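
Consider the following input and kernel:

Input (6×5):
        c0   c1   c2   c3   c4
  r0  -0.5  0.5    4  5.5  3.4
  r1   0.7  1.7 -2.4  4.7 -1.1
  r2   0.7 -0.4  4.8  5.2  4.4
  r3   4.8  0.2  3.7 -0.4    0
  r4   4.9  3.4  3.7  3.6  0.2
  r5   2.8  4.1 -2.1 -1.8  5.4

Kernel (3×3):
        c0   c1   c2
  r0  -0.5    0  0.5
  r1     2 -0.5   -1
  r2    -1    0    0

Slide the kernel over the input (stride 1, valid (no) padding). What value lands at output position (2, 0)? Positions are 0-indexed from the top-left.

The receptive field on the input at this output position is [0.7 -0.4 4.8 / 4.8 0.2 3.7 / 4.9 3.4 3.7]. Elementwise product with the kernel and sum: 0.7·-0.5 + 4.8·0.5 + 4.8·2 + 0.2·-0.5 + 3.7·-1 + 4.9·-1.

2.95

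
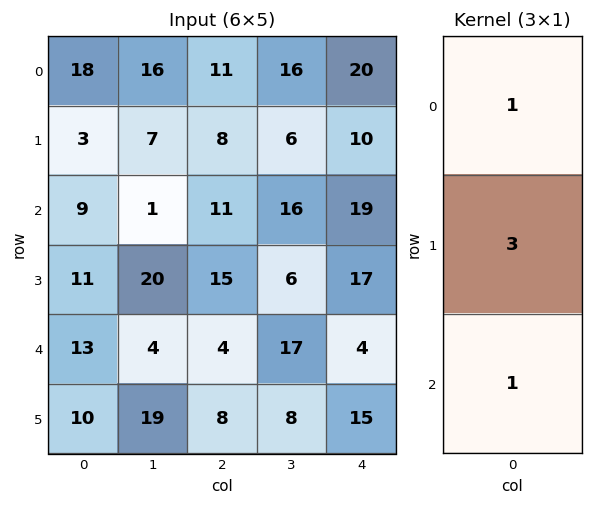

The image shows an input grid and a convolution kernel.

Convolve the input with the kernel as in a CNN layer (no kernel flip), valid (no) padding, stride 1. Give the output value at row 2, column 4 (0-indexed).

74

The receptive field on the input at this output position is [19 / 17 / 4]. Elementwise product with the kernel and sum: 19·1 + 17·3 + 4·1.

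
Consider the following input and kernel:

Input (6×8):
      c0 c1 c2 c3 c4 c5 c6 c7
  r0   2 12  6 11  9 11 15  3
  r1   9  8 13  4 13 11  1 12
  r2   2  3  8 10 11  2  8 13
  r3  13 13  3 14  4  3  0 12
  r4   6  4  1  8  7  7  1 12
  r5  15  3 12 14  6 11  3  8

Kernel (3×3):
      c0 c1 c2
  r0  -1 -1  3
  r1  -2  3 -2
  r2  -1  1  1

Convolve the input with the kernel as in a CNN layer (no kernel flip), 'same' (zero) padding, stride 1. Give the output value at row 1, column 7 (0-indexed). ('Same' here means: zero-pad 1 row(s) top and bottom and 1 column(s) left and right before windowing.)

21

The receptive field on the zero-padded input at this output position is [15 3 0 / 1 12 0 / 8 13 0]. Elementwise product with the kernel and sum: 15·-1 + 3·-1 + 0·3 + 1·-2 + 12·3 + 0·-2 + 8·-1 + 13·1 + 0·1.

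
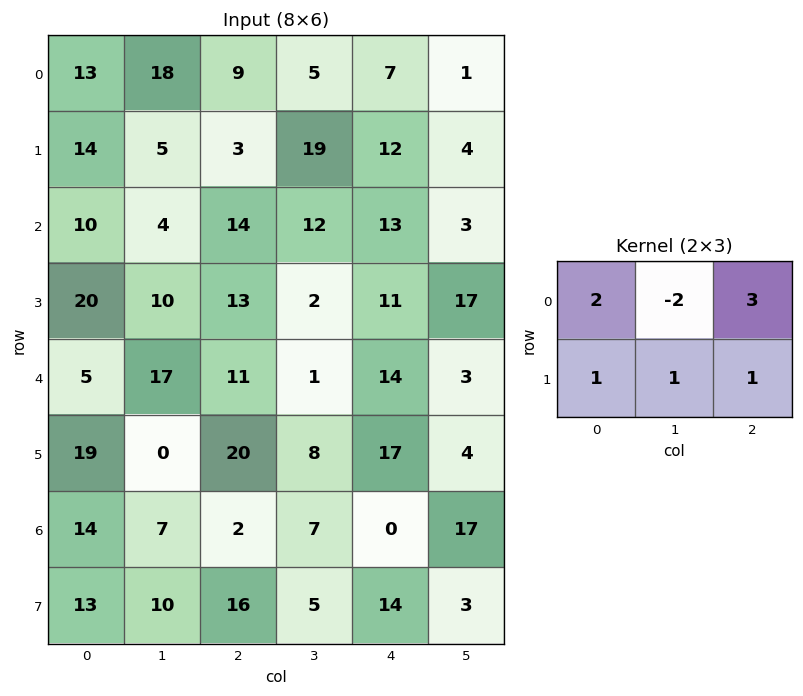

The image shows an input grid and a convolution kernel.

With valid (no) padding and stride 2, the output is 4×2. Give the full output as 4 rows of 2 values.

Output[0,0]: The receptive field on the input at this output position is [13 18 9 / 14 5 3]. Elementwise product with the kernel and sum: 13·2 + 18·-2 + 9·3 + 14·1 + 5·1 + 3·1.
Output[0,1]: The receptive field on the input at this output position is [9 5 7 / 3 19 12]. Elementwise product with the kernel and sum: 9·2 + 5·-2 + 7·3 + 3·1 + 19·1 + 12·1.

39 63
97 69
48 107
59 25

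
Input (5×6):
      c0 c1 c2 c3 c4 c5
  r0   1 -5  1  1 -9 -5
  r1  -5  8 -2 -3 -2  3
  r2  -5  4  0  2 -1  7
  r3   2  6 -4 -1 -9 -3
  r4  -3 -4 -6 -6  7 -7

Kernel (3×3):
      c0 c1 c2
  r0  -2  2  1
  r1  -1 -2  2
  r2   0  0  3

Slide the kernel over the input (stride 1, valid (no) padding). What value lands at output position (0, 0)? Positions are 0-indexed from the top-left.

-26

The receptive field on the input at this output position is [1 -5 1 / -5 8 -2 / -5 4 0]. Elementwise product with the kernel and sum: 1·-2 + -5·2 + 1·1 + -5·-1 + 8·-2 + -2·2 + 0·3.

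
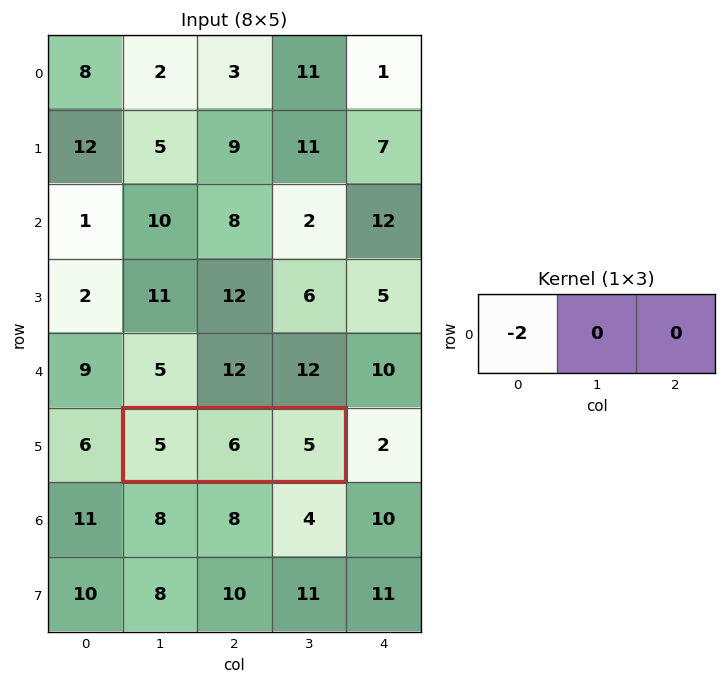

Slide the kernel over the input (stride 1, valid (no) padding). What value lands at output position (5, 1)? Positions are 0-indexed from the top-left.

-10

The receptive field on the input at this output position is [5 6 5]. Elementwise product with the kernel and sum: 5·-2.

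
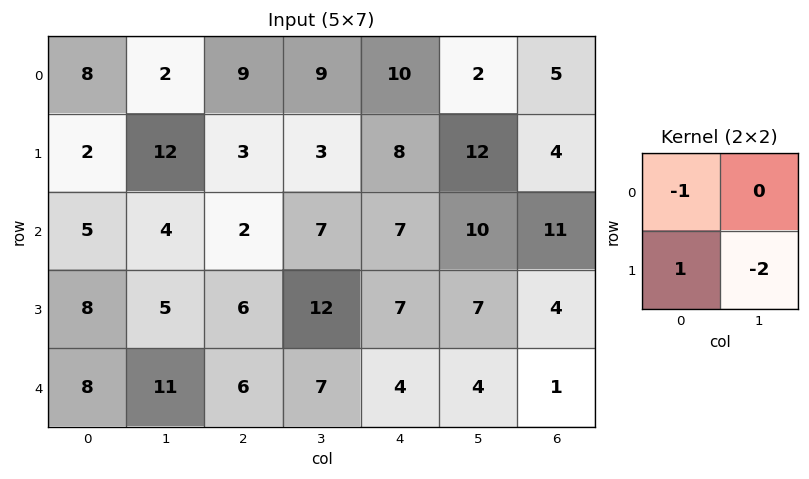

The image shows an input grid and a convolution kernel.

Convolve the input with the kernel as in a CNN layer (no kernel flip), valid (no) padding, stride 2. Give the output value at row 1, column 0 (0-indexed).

The receptive field on the input at this output position is [5 4 / 8 5]. Elementwise product with the kernel and sum: 5·-1 + 8·1 + 5·-2.

-7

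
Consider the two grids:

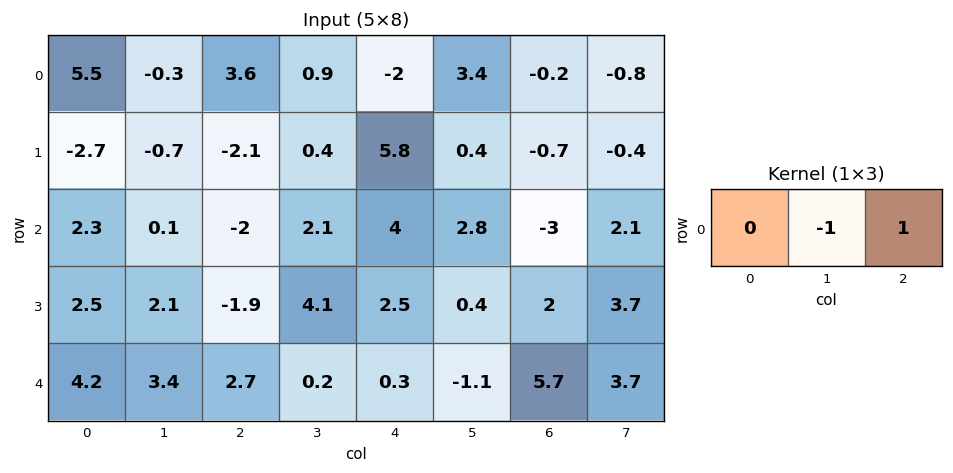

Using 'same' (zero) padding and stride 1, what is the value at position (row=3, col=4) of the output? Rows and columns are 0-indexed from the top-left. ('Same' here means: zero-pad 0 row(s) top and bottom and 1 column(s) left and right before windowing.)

The receptive field on the zero-padded input at this output position is [4.1 2.5 0.4]. Elementwise product with the kernel and sum: 2.5·-1 + 0.4·1.

-2.1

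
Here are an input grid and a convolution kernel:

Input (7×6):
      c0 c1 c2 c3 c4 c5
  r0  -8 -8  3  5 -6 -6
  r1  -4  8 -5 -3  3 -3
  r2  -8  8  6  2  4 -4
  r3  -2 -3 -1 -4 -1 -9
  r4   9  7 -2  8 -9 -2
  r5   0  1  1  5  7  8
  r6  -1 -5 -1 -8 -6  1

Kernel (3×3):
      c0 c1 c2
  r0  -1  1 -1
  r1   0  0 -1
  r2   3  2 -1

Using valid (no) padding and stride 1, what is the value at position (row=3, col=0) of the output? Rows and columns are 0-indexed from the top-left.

The receptive field on the input at this output position is [-2 -3 -1 / 9 7 -2 / 0 1 1]. Elementwise product with the kernel and sum: -2·-1 + -3·1 + -1·-1 + -2·-1 + 0·3 + 1·2 + 1·-1.

3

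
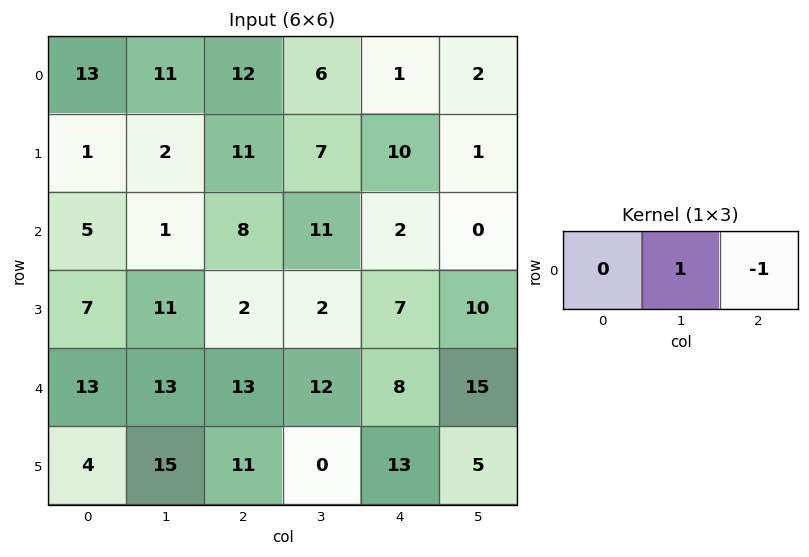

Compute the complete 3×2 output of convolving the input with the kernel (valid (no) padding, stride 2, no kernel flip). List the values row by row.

Output[0,0]: The receptive field on the input at this output position is [13 11 12]. Elementwise product with the kernel and sum: 11·1 + 12·-1.

-1 5
-7 9
0 4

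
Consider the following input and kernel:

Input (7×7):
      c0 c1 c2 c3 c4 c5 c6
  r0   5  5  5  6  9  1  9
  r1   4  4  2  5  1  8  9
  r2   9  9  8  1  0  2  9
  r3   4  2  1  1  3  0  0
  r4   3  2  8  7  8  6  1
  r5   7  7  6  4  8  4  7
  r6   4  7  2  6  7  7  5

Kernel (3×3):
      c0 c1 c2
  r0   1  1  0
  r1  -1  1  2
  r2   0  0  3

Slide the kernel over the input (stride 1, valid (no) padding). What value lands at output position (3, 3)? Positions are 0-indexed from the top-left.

29

The receptive field on the input at this output position is [1 3 0 / 7 8 6 / 4 8 4]. Elementwise product with the kernel and sum: 1·1 + 3·1 + 7·-1 + 8·1 + 6·2 + 4·3.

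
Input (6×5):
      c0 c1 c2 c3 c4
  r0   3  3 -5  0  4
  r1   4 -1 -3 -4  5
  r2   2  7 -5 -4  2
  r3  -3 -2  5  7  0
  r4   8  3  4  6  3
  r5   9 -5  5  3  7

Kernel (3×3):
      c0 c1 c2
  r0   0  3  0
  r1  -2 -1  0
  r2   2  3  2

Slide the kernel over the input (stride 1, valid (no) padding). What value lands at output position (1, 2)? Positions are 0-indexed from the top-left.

The receptive field on the input at this output position is [-3 -4 5 / -5 -4 2 / 5 7 0]. Elementwise product with the kernel and sum: -4·3 + -5·-2 + -4·-1 + 5·2 + 7·3 + 0·2.

33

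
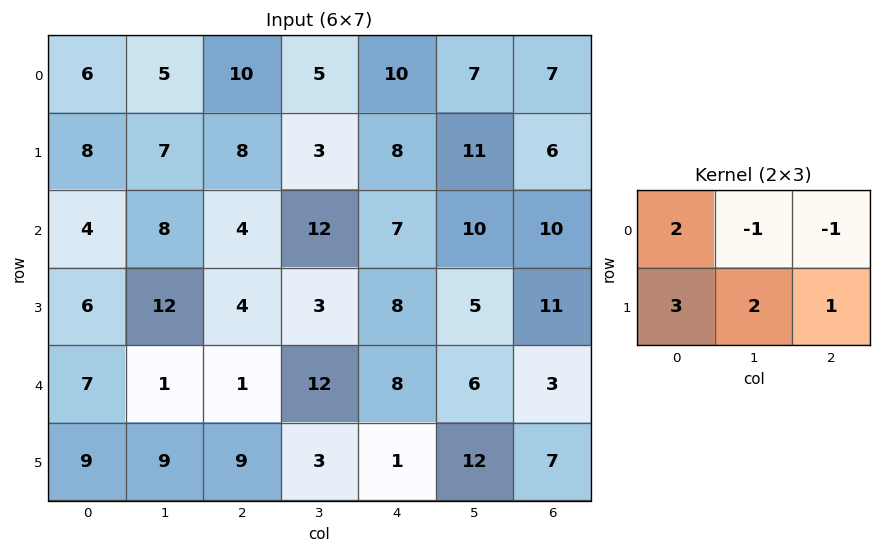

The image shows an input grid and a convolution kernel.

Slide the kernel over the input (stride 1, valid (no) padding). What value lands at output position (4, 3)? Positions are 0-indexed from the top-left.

33

The receptive field on the input at this output position is [12 8 6 / 3 1 12]. Elementwise product with the kernel and sum: 12·2 + 8·-1 + 6·-1 + 3·3 + 1·2 + 12·1.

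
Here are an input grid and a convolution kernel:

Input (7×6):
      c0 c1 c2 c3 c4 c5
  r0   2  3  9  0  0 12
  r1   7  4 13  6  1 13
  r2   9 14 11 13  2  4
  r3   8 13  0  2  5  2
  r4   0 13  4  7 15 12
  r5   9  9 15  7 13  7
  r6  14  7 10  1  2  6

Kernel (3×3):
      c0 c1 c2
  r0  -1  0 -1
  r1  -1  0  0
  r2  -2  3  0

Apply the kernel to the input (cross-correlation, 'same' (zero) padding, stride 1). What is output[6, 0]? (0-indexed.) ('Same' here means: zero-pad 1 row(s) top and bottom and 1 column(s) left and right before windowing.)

The receptive field on the zero-padded input at this output position is [0 9 9 / 0 14 7 / 0 0 0]. Elementwise product with the kernel and sum: 0·-1 + 9·-1 + 0·-1 + 0·-2 + 0·3.

-9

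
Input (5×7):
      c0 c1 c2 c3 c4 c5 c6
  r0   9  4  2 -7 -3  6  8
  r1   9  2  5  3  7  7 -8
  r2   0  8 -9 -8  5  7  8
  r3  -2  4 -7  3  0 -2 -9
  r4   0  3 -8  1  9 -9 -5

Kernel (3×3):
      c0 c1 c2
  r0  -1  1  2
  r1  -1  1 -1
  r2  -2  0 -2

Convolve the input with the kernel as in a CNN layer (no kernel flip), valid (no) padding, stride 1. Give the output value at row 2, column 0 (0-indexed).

19

The receptive field on the input at this output position is [0 8 -9 / -2 4 -7 / 0 3 -8]. Elementwise product with the kernel and sum: 0·-1 + 8·1 + -9·2 + -2·-1 + 4·1 + -7·-1 + 0·-2 + -8·-2.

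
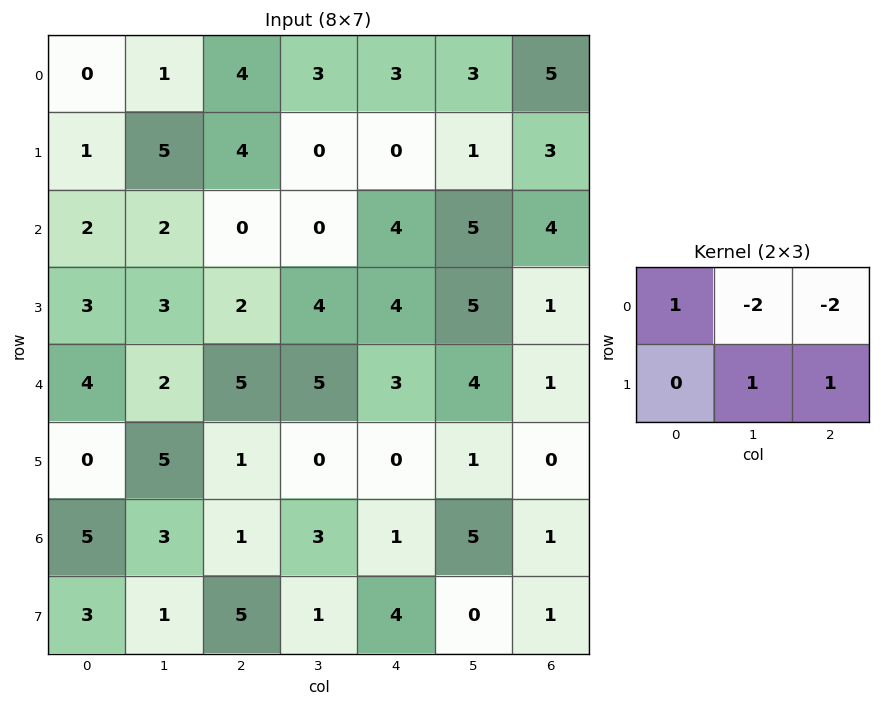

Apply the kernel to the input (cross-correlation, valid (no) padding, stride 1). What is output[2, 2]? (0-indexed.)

0

The receptive field on the input at this output position is [0 0 4 / 2 4 4]. Elementwise product with the kernel and sum: 0·1 + 0·-2 + 4·-2 + 4·1 + 4·1.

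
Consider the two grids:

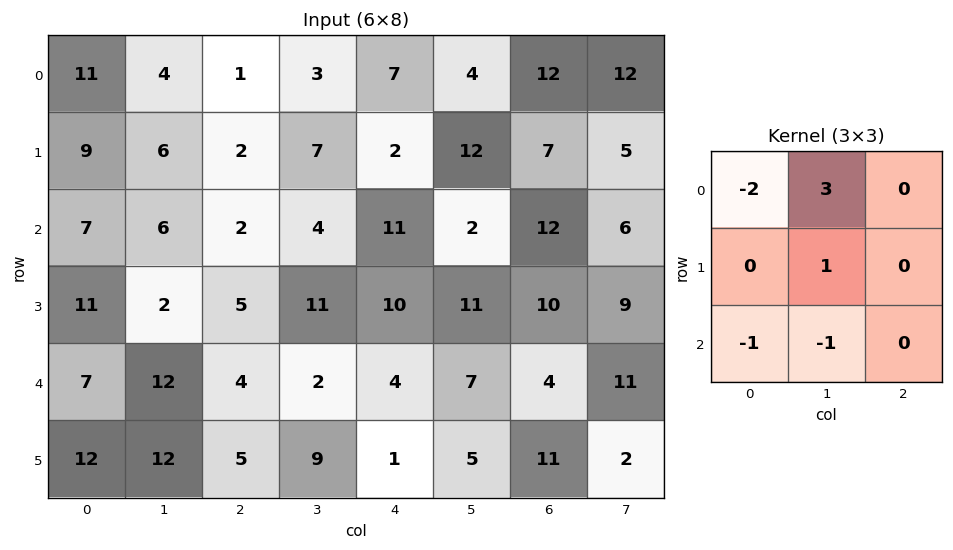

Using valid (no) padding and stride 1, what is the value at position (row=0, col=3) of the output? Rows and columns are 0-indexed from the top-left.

2

The receptive field on the input at this output position is [3 7 4 / 7 2 12 / 4 11 2]. Elementwise product with the kernel and sum: 3·-2 + 7·3 + 2·1 + 4·-1 + 11·-1.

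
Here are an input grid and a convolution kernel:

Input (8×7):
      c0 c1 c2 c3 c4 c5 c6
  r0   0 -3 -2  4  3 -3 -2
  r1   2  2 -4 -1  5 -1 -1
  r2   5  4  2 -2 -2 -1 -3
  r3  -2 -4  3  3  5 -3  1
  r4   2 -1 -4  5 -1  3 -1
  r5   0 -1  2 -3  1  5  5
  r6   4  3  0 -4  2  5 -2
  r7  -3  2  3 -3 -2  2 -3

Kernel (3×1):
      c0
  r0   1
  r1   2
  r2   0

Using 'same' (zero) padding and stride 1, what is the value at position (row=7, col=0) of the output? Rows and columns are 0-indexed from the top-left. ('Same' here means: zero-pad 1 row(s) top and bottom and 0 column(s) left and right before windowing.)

-2

The receptive field on the zero-padded input at this output position is [4 / -3 / 0]. Elementwise product with the kernel and sum: 4·1 + -3·2.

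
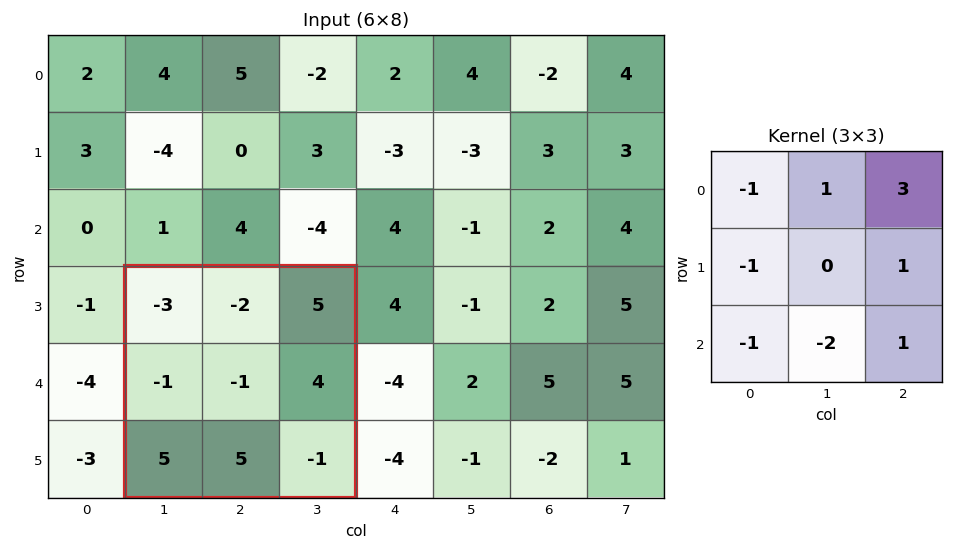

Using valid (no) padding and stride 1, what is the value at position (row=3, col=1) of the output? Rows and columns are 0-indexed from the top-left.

The receptive field on the input at this output position is [-3 -2 5 / -1 -1 4 / 5 5 -1]. Elementwise product with the kernel and sum: -3·-1 + -2·1 + 5·3 + -1·-1 + 4·1 + 5·-1 + 5·-2 + -1·1.

5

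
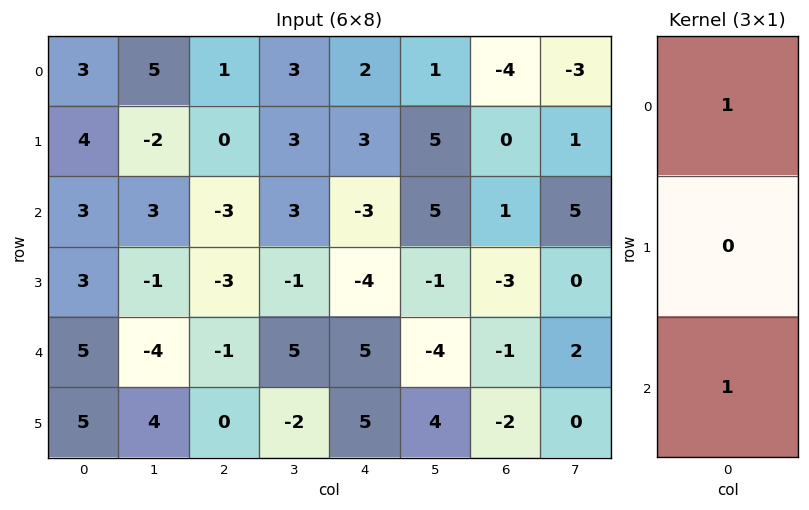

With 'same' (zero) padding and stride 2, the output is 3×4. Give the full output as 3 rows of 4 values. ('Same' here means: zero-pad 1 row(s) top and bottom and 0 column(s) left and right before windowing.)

Output[0,0]: The receptive field on the zero-padded input at this output position is [0 / 3 / 4]. Elementwise product with the kernel and sum: 0·1 + 4·1.
Output[0,1]: The receptive field on the zero-padded input at this output position is [0 / 1 / 0]. Elementwise product with the kernel and sum: 0·1 + 0·1.

4 0 3 0
7 -3 -1 -3
8 -3 1 -5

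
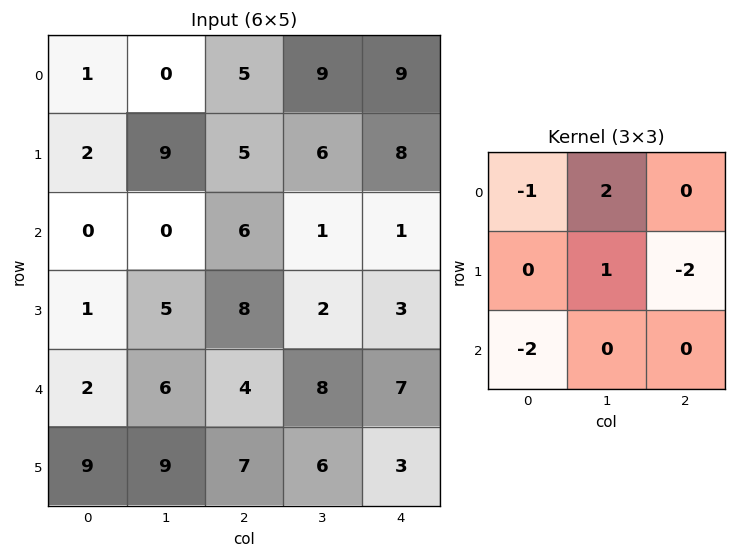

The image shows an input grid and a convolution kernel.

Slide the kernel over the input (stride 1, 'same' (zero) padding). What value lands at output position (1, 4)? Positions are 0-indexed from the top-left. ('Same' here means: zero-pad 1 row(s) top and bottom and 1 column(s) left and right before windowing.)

15

The receptive field on the zero-padded input at this output position is [9 9 0 / 6 8 0 / 1 1 0]. Elementwise product with the kernel and sum: 9·-1 + 9·2 + 8·1 + 0·-2 + 1·-2.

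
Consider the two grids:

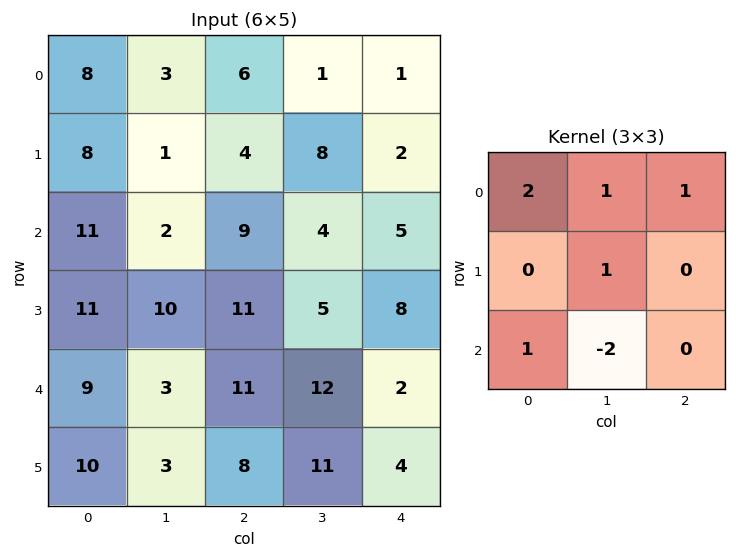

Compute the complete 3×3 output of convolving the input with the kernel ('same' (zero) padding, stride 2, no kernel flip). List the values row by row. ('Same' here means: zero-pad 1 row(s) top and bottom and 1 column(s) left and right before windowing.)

Output[0,0]: The receptive field on the zero-padded input at this output position is [0 0 0 / 0 8 3 / 0 8 1]. Elementwise product with the kernel and sum: 0·2 + 0·1 + 0·1 + 8·1 + 0·1 + 8·-2.
Output[0,1]: The receptive field on the zero-padded input at this output position is [0 0 0 / 3 6 1 / 1 4 8]. Elementwise product with the kernel and sum: 0·2 + 0·1 + 0·1 + 6·1 + 1·1 + 4·-2.

-8 -1 5
-2 11 12
10 34 23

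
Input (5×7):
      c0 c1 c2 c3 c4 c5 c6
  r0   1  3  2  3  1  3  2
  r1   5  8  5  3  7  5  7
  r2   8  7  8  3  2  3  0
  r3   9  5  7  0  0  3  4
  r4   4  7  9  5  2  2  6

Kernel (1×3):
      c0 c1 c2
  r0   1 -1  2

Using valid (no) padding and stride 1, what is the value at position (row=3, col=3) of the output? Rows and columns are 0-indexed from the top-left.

The receptive field on the input at this output position is [0 0 3]. Elementwise product with the kernel and sum: 0·1 + 0·-1 + 3·2.

6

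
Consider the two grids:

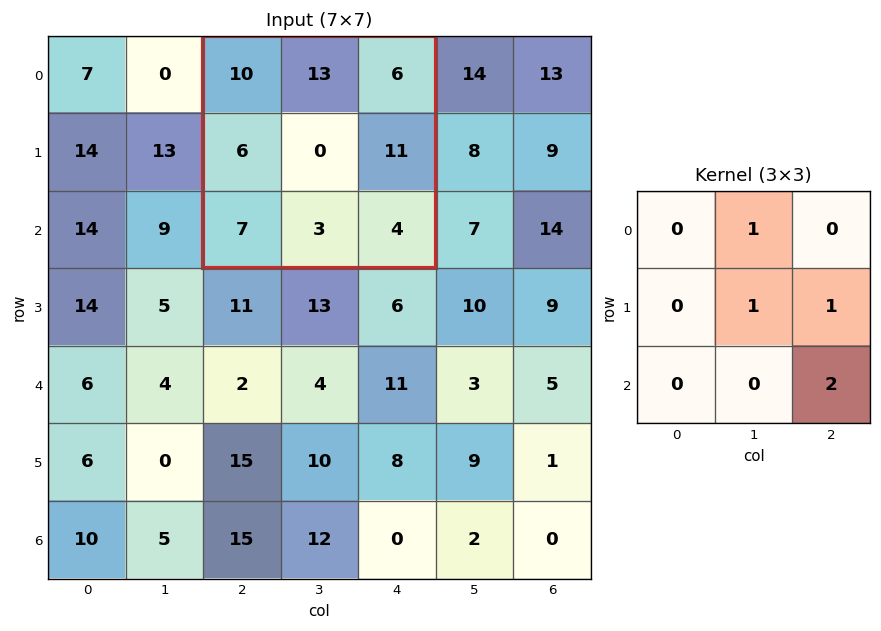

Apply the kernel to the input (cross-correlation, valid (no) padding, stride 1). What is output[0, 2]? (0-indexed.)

The receptive field on the input at this output position is [10 13 6 / 6 0 11 / 7 3 4]. Elementwise product with the kernel and sum: 13·1 + 0·1 + 11·1 + 4·2.

32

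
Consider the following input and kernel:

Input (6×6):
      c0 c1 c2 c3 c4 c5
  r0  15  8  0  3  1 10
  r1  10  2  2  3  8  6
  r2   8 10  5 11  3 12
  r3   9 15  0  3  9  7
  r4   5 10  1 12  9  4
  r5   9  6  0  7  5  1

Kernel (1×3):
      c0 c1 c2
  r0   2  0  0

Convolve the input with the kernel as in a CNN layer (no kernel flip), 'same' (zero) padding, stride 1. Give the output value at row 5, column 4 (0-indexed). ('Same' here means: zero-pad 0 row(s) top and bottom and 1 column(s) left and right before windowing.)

14

The receptive field on the zero-padded input at this output position is [7 5 1]. Elementwise product with the kernel and sum: 7·2.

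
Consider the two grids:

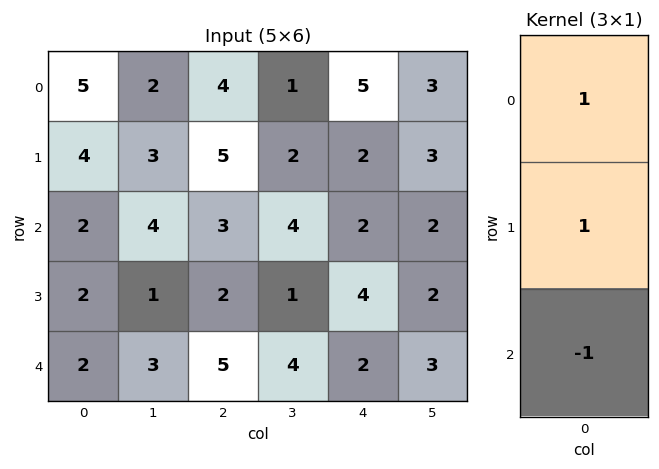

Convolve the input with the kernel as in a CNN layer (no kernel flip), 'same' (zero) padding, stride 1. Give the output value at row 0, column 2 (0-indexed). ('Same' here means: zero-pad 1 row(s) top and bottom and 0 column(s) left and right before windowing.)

-1

The receptive field on the zero-padded input at this output position is [0 / 4 / 5]. Elementwise product with the kernel and sum: 0·1 + 4·1 + 5·-1.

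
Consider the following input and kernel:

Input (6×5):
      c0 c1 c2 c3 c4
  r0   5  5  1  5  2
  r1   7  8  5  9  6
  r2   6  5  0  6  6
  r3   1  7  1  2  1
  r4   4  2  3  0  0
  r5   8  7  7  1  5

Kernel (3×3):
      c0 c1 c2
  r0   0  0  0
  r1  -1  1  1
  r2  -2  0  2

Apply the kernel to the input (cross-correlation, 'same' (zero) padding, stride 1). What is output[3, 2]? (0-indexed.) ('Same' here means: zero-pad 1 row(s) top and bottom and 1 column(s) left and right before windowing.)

-8

The receptive field on the zero-padded input at this output position is [5 0 6 / 7 1 2 / 2 3 0]. Elementwise product with the kernel and sum: 7·-1 + 1·1 + 2·1 + 2·-2 + 0·2.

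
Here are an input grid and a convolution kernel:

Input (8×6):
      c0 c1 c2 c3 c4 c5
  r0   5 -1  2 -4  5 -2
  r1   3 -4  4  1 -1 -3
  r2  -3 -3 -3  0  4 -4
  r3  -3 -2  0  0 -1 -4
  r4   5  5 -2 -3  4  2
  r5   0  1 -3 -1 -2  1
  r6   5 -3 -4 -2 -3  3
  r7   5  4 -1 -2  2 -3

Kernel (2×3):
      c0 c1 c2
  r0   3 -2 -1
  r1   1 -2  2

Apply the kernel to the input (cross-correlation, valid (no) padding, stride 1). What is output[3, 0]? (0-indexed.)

The receptive field on the input at this output position is [-3 -2 0 / 5 5 -2]. Elementwise product with the kernel and sum: -3·3 + -2·-2 + 0·-1 + 5·1 + 5·-2 + -2·2.

-14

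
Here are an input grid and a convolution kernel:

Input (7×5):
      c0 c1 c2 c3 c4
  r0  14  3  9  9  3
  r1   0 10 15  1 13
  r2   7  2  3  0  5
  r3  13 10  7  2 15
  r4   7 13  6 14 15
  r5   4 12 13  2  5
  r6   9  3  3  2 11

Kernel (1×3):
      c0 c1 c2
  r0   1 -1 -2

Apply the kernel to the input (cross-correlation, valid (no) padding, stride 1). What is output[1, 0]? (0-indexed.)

-40

The receptive field on the input at this output position is [0 10 15]. Elementwise product with the kernel and sum: 0·1 + 10·-1 + 15·-2.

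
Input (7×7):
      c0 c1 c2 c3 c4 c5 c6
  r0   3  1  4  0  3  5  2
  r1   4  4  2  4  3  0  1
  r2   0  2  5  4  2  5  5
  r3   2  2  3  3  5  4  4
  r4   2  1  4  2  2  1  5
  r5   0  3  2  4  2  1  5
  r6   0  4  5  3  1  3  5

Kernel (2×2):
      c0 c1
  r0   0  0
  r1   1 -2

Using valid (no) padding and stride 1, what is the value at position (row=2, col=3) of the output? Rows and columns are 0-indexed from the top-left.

The receptive field on the input at this output position is [4 2 / 3 5]. Elementwise product with the kernel and sum: 3·1 + 5·-2.

-7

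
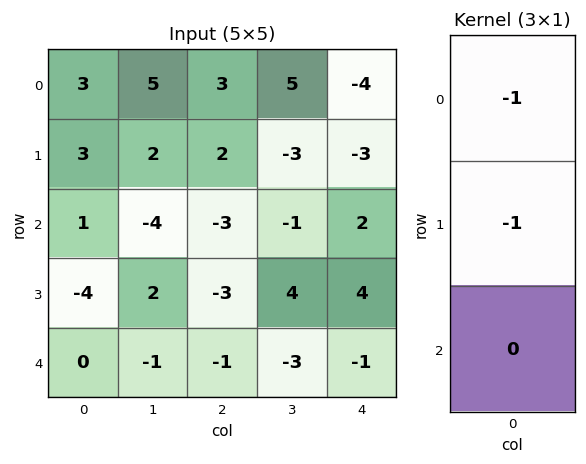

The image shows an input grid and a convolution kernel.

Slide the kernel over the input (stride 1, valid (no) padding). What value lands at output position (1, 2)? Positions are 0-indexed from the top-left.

1

The receptive field on the input at this output position is [2 / -3 / -3]. Elementwise product with the kernel and sum: 2·-1 + -3·-1.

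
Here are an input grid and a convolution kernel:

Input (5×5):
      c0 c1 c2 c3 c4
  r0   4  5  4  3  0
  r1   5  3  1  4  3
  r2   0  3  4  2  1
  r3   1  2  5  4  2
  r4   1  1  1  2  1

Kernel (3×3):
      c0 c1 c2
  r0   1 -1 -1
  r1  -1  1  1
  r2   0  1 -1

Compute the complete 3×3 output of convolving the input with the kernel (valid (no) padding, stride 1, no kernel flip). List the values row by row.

-7 2 8
5 2 -5
-1 3 3

Output[0,0]: The receptive field on the input at this output position is [4 5 4 / 5 3 1 / 0 3 4]. Elementwise product with the kernel and sum: 4·1 + 5·-1 + 4·-1 + 5·-1 + 3·1 + 1·1 + 3·1 + 4·-1.
Output[0,1]: The receptive field on the input at this output position is [5 4 3 / 3 1 4 / 3 4 2]. Elementwise product with the kernel and sum: 5·1 + 4·-1 + 3·-1 + 3·-1 + 1·1 + 4·1 + 4·1 + 2·-1.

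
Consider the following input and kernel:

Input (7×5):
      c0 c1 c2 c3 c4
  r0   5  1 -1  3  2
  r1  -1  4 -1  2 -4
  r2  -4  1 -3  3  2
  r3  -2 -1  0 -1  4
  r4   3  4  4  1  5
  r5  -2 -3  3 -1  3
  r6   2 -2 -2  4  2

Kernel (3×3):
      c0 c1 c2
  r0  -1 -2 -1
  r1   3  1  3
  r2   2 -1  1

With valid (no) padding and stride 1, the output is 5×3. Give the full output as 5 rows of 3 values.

Output[0,0]: The receptive field on the input at this output position is [5 1 -1 / -1 4 -1 / -4 1 -3]. Elementwise product with the kernel and sum: 5·-1 + 1·-2 + -1·-1 + -1·3 + 4·1 + -1·3 + -4·2 + 1·-1 + -3·1.

-20 23 -27
-29 2 6
4 1 18
31 11 36
-11 -20 0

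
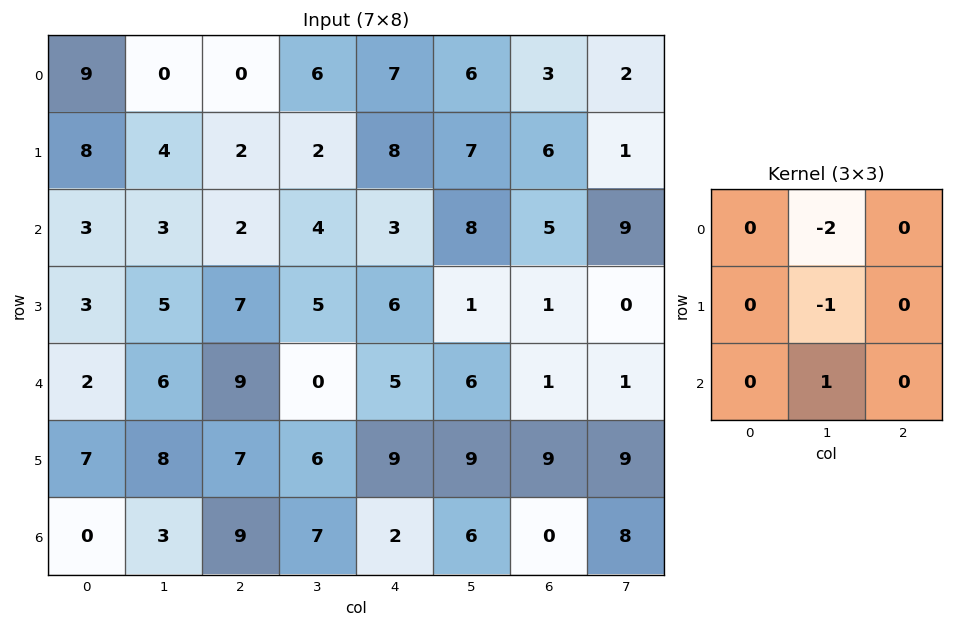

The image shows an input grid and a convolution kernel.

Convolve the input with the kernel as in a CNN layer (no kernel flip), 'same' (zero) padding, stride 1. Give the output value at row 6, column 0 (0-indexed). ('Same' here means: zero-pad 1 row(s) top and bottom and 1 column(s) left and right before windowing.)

-14

The receptive field on the zero-padded input at this output position is [0 7 8 / 0 0 3 / 0 0 0]. Elementwise product with the kernel and sum: 7·-2 + 0·-1 + 0·1.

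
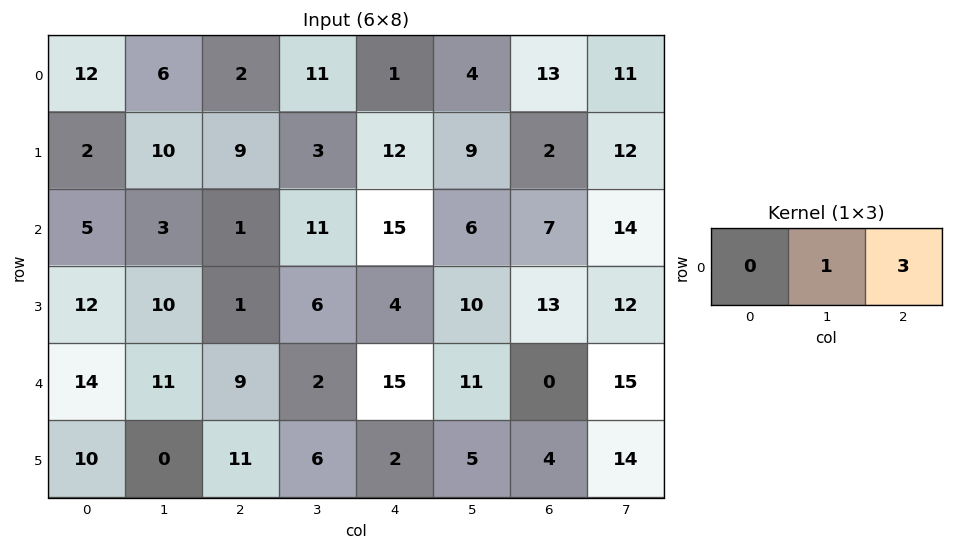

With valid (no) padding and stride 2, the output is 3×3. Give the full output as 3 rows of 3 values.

12 14 43
6 56 27
38 47 11

Output[0,0]: The receptive field on the input at this output position is [12 6 2]. Elementwise product with the kernel and sum: 6·1 + 2·3.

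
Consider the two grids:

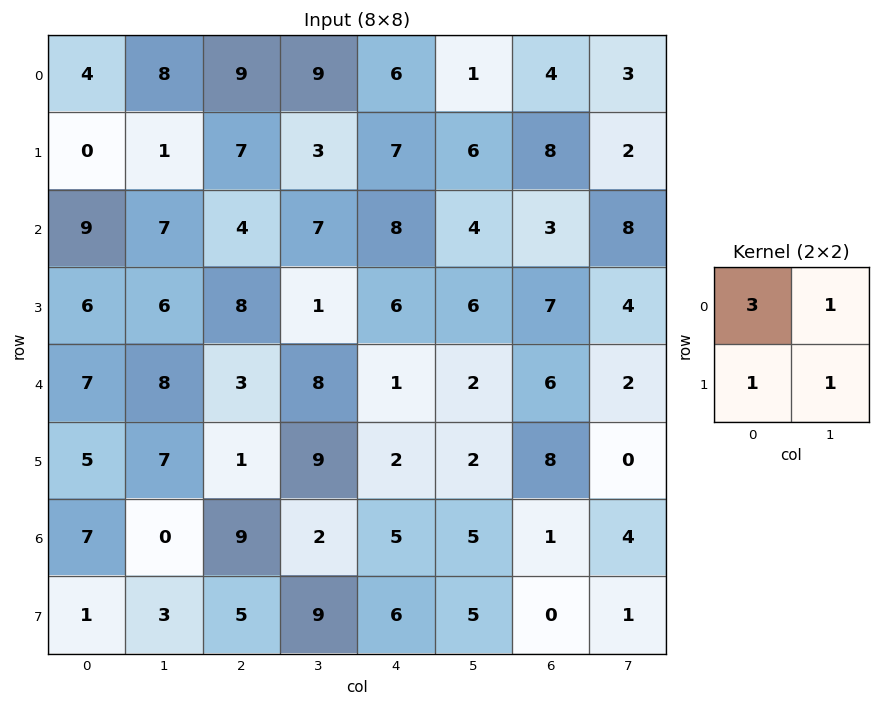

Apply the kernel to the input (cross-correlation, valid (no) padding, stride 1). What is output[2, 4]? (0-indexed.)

The receptive field on the input at this output position is [8 4 / 6 6]. Elementwise product with the kernel and sum: 8·3 + 4·1 + 6·1 + 6·1.

40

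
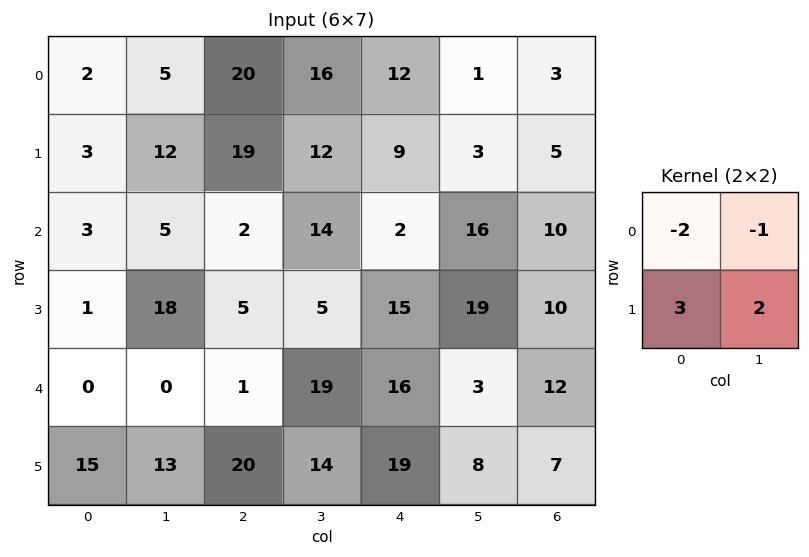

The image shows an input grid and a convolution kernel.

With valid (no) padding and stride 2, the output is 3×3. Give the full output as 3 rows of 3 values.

24 25 8
28 7 63
71 67 38

Output[0,0]: The receptive field on the input at this output position is [2 5 / 3 12]. Elementwise product with the kernel and sum: 2·-2 + 5·-1 + 3·3 + 12·2.
Output[0,1]: The receptive field on the input at this output position is [20 16 / 19 12]. Elementwise product with the kernel and sum: 20·-2 + 16·-1 + 19·3 + 12·2.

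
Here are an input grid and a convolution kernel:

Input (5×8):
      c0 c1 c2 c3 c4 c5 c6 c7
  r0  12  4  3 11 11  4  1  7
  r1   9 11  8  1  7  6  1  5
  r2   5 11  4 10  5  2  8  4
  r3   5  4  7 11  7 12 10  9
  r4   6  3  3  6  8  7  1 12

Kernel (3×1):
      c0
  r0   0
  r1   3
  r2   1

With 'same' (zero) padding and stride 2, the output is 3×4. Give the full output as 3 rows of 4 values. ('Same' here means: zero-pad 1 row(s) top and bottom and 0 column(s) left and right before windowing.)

Output[0,0]: The receptive field on the zero-padded input at this output position is [0 / 12 / 9]. Elementwise product with the kernel and sum: 12·3 + 9·1.

45 17 40 4
20 19 22 34
18 9 24 3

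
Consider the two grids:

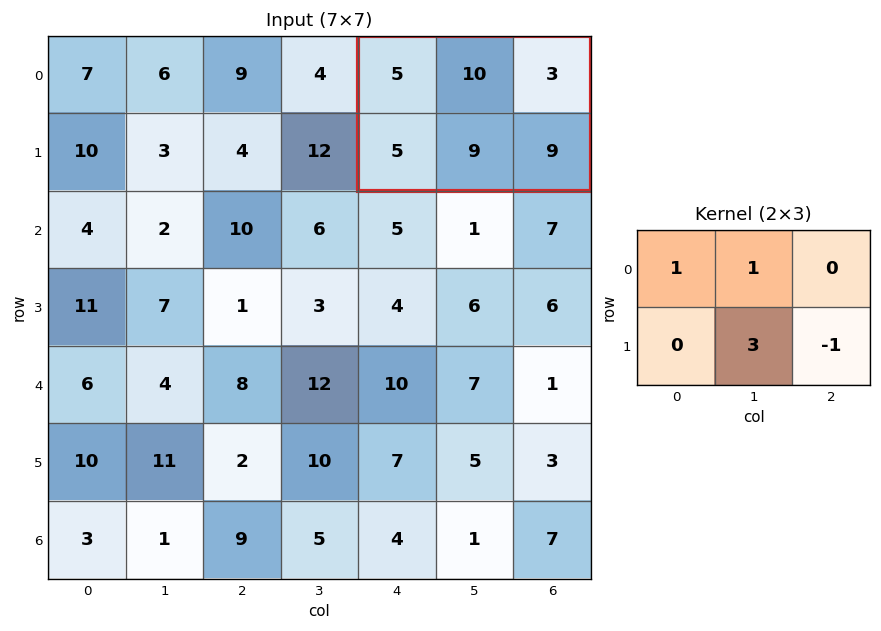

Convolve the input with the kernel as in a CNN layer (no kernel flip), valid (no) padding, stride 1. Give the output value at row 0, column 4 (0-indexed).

33

The receptive field on the input at this output position is [5 10 3 / 5 9 9]. Elementwise product with the kernel and sum: 5·1 + 10·1 + 9·3 + 9·-1.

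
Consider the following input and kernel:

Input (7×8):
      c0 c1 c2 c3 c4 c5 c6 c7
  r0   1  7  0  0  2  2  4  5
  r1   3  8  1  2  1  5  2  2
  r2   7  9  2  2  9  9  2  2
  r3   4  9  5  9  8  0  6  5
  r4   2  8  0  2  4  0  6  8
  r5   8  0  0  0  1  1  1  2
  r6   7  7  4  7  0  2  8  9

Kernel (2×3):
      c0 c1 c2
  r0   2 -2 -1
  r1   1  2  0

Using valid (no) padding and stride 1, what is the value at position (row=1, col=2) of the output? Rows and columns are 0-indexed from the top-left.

The receptive field on the input at this output position is [1 2 1 / 2 2 9]. Elementwise product with the kernel and sum: 1·2 + 2·-2 + 1·-1 + 2·1 + 2·2.

3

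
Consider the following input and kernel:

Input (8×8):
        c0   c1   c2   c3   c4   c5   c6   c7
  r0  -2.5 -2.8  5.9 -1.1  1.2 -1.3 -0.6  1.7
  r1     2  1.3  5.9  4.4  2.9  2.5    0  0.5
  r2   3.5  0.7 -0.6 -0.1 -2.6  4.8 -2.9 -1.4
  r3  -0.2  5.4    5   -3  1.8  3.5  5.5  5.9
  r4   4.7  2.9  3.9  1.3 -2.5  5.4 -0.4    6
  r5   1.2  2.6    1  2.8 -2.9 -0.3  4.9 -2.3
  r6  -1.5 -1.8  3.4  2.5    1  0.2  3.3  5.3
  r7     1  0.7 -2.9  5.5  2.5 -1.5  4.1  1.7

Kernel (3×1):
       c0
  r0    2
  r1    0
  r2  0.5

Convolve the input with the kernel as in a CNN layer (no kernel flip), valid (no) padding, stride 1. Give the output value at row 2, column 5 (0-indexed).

12.3

The receptive field on the input at this output position is [4.8 / 3.5 / 5.4]. Elementwise product with the kernel and sum: 4.8·2 + 5.4·0.5.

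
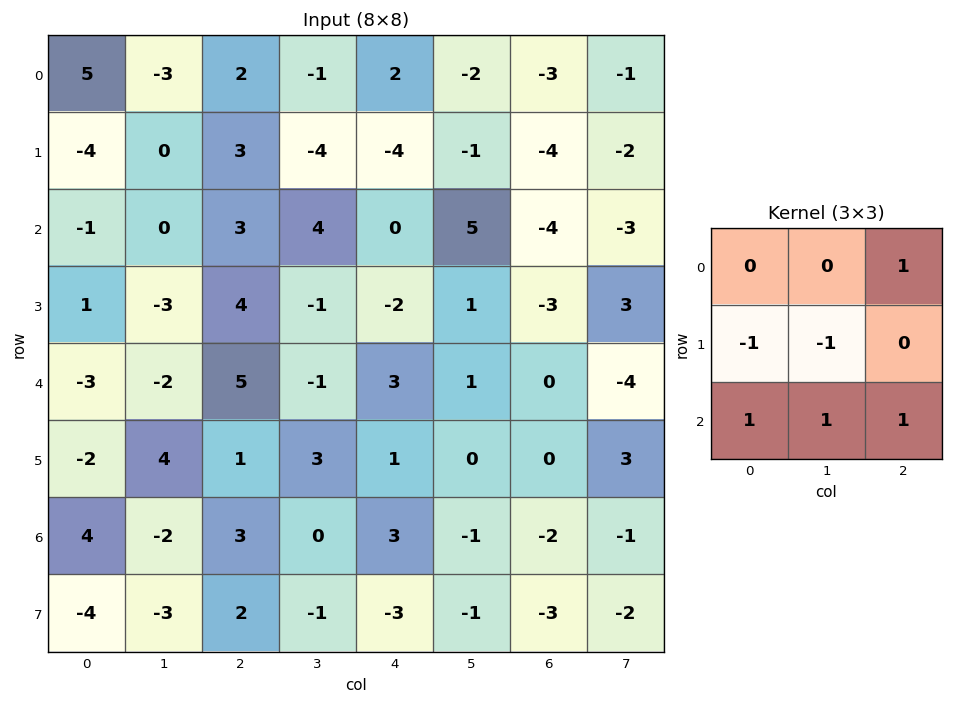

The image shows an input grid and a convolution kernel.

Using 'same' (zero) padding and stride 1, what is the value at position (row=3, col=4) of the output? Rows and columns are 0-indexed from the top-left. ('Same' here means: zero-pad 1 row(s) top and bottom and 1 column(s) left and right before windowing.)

The receptive field on the zero-padded input at this output position is [4 0 5 / -1 -2 1 / -1 3 1]. Elementwise product with the kernel and sum: 5·1 + -1·-1 + -2·-1 + -1·1 + 3·1 + 1·1.

11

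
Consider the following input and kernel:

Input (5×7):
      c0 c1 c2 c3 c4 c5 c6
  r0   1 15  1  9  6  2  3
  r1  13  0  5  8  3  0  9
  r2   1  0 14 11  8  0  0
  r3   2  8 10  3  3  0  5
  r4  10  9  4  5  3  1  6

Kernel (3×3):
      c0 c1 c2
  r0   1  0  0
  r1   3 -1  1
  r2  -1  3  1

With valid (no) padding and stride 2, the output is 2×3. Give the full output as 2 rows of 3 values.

58 38 16
30 58 28

Output[0,0]: The receptive field on the input at this output position is [1 15 1 / 13 0 5 / 1 0 14]. Elementwise product with the kernel and sum: 1·1 + 13·3 + 0·-1 + 5·1 + 1·-1 + 0·3 + 14·1.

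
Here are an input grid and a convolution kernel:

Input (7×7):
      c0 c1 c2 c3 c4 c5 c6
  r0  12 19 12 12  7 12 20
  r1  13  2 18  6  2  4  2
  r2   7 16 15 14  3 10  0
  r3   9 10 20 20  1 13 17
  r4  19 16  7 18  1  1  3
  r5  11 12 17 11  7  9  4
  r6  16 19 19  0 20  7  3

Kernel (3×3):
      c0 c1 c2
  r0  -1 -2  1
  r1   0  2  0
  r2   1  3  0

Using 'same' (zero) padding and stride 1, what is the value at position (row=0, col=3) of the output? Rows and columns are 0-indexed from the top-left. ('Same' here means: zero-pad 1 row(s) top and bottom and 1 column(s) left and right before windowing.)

The receptive field on the zero-padded input at this output position is [0 0 0 / 12 12 7 / 18 6 2]. Elementwise product with the kernel and sum: 0·-1 + 0·-2 + 0·1 + 12·2 + 18·1 + 6·3.

60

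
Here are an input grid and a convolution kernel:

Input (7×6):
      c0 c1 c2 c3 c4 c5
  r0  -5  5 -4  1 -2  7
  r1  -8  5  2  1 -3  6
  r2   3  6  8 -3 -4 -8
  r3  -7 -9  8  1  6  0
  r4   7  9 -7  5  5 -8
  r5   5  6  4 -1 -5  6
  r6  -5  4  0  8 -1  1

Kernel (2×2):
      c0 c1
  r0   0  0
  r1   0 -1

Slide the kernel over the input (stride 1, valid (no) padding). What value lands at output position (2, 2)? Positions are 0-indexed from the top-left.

The receptive field on the input at this output position is [8 -3 / 8 1]. Elementwise product with the kernel and sum: 1·-1.

-1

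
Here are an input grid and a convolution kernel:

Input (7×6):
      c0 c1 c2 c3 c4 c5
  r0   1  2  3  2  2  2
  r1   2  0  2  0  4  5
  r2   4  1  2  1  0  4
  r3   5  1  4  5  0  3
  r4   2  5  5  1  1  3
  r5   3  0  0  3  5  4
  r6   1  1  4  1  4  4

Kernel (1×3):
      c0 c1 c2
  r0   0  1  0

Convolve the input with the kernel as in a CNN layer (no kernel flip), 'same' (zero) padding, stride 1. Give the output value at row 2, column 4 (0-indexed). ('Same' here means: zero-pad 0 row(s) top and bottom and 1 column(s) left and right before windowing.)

0

The receptive field on the zero-padded input at this output position is [1 0 4]. Elementwise product with the kernel and sum: 0·1.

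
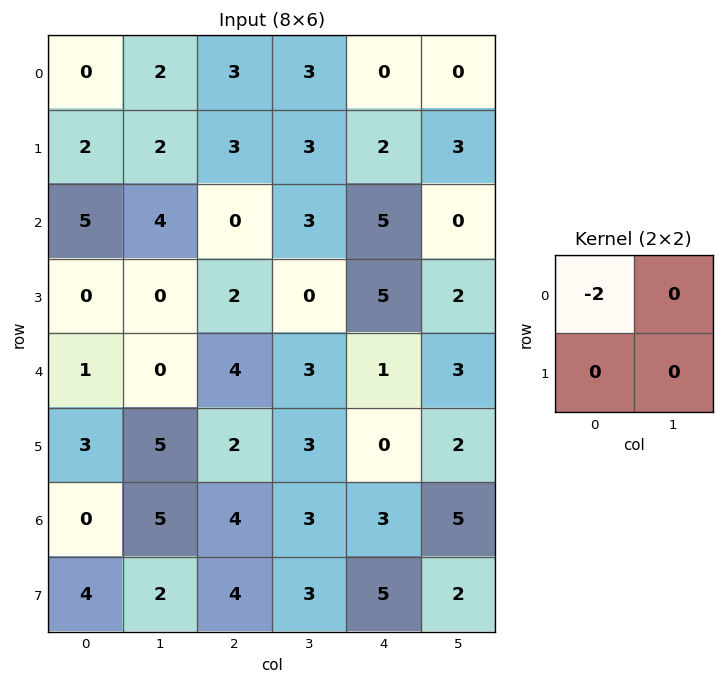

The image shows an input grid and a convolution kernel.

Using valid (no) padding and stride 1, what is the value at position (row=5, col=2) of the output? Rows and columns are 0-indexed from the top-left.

-4

The receptive field on the input at this output position is [2 3 / 4 3]. Elementwise product with the kernel and sum: 2·-2.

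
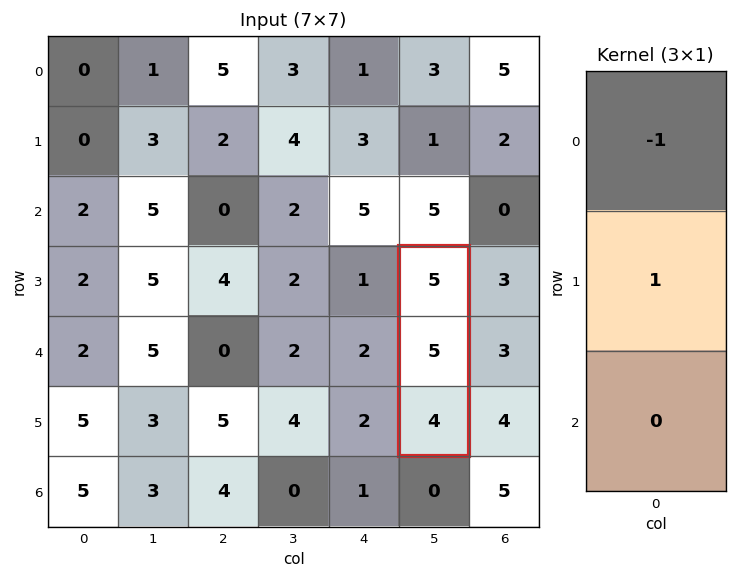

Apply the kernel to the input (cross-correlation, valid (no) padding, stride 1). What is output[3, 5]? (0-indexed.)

The receptive field on the input at this output position is [5 / 5 / 4]. Elementwise product with the kernel and sum: 5·-1 + 5·1.

0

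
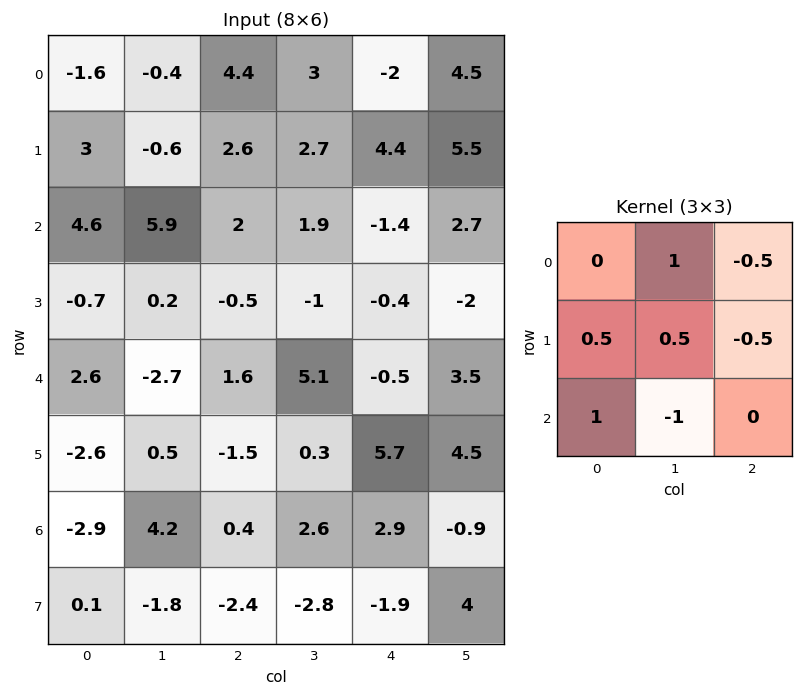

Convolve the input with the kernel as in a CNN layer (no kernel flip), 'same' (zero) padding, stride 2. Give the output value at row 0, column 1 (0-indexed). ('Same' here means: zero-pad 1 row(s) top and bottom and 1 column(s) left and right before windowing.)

-2.7

The receptive field on the zero-padded input at this output position is [0 0 0 / -0.4 4.4 3 / -0.6 2.6 2.7]. Elementwise product with the kernel and sum: 0·1 + 0·-0.5 + -0.4·0.5 + 4.4·0.5 + 3·-0.5 + -0.6·1 + 2.6·-1.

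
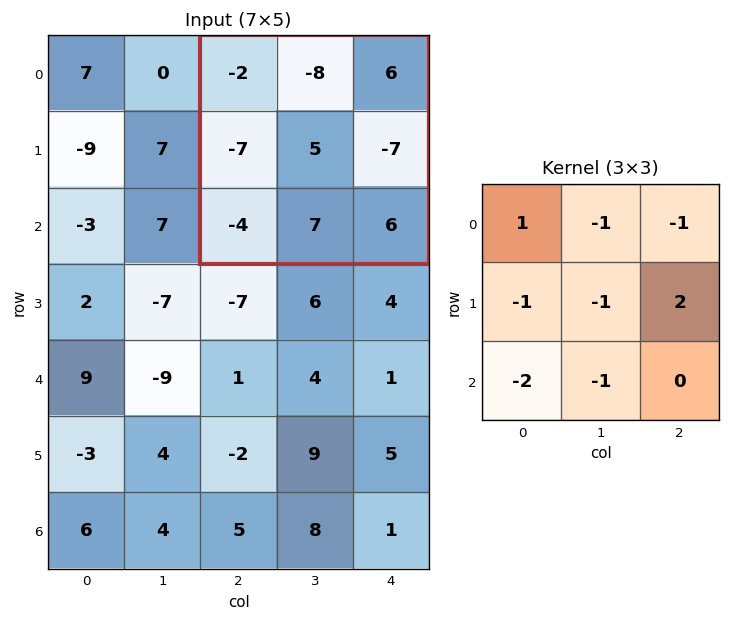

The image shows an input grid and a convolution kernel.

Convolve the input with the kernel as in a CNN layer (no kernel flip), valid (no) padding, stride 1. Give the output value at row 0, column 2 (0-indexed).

The receptive field on the input at this output position is [-2 -8 6 / -7 5 -7 / -4 7 6]. Elementwise product with the kernel and sum: -2·1 + -8·-1 + 6·-1 + -7·-1 + 5·-1 + -7·2 + -4·-2 + 7·-1.

-11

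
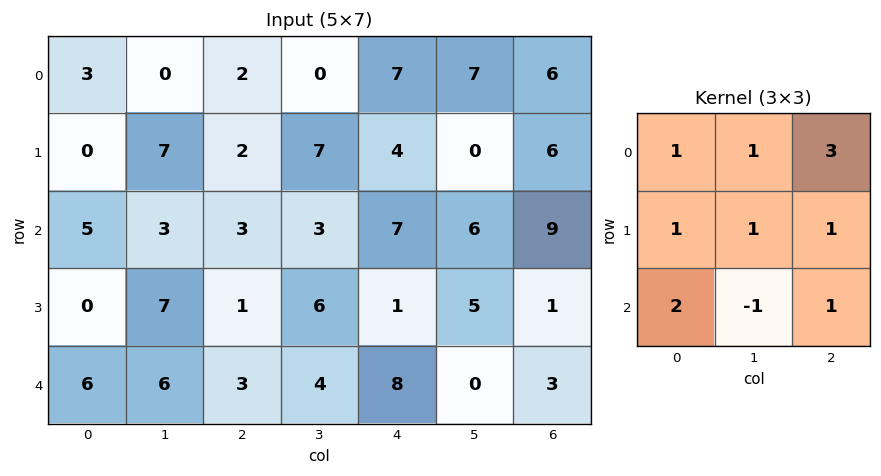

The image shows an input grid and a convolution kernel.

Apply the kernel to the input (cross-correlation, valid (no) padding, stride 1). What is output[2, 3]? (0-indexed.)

40

The receptive field on the input at this output position is [3 7 6 / 6 1 5 / 4 8 0]. Elementwise product with the kernel and sum: 3·1 + 7·1 + 6·3 + 6·1 + 1·1 + 5·1 + 4·2 + 8·-1 + 0·1.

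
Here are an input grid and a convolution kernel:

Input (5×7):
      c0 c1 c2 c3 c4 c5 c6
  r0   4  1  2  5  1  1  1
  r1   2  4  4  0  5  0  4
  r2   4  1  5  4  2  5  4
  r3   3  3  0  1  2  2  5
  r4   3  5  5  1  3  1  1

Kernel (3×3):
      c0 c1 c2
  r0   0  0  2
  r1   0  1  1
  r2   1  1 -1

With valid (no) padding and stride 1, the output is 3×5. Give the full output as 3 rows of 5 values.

12 16 14 8 9
20 11 15 8 16
16 18 10 17 18

Output[0,0]: The receptive field on the input at this output position is [4 1 2 / 2 4 4 / 4 1 5]. Elementwise product with the kernel and sum: 2·2 + 4·1 + 4·1 + 4·1 + 1·1 + 5·-1.
Output[0,1]: The receptive field on the input at this output position is [1 2 5 / 4 4 0 / 1 5 4]. Elementwise product with the kernel and sum: 5·2 + 4·1 + 0·1 + 1·1 + 5·1 + 4·-1.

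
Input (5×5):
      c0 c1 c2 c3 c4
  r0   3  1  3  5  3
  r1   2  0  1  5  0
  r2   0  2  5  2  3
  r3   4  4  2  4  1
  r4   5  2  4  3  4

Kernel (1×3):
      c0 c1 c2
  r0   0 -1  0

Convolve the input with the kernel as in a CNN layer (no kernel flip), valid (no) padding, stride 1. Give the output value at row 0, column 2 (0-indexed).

The receptive field on the input at this output position is [3 5 3]. Elementwise product with the kernel and sum: 5·-1.

-5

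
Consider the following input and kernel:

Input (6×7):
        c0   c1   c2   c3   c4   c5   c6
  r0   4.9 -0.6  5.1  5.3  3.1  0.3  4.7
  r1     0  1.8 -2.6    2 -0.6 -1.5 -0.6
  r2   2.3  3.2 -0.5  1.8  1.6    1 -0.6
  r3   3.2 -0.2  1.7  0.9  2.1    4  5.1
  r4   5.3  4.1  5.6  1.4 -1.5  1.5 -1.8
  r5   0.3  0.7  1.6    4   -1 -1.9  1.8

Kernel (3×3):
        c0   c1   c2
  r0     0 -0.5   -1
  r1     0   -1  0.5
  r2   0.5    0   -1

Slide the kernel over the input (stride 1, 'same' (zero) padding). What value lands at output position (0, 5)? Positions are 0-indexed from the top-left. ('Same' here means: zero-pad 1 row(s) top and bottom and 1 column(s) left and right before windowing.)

The receptive field on the zero-padded input at this output position is [0 0 0 / 3.1 0.3 4.7 / -0.6 -1.5 -0.6]. Elementwise product with the kernel and sum: 0·-0.5 + 0·-1 + 0.3·-1 + 4.7·0.5 + -0.6·0.5 + -0.6·-1.

2.35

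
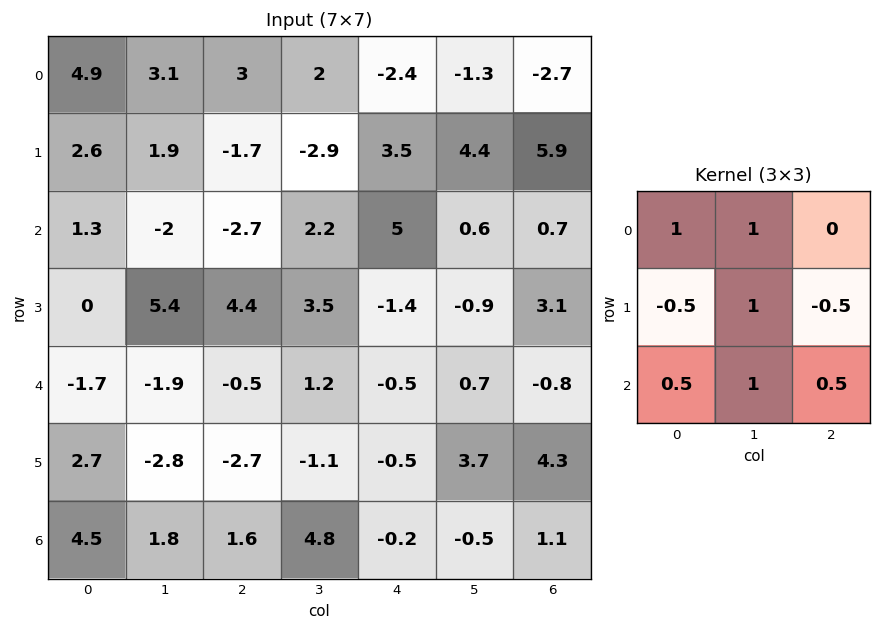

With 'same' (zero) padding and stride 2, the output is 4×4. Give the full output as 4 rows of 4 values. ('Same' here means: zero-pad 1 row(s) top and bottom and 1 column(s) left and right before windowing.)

Output[0,0]: The receptive field on the zero-padded input at this output position is [0 0 0 / 0 4.9 3.1 / 0 2.6 1.9]. Elementwise product with the kernel and sum: 0·1 + 0·1 + 0·-0.5 + 4.9·1 + 3.1·-0.5 + 0·0.5 + 2.6·1 + 1.9·0.5.

6.9 -1.75 1.5 6.05
7.6 6.25 4.1 13.35
0.55 5 1.45 7.2
6.3 -7.2 -3.95 9.35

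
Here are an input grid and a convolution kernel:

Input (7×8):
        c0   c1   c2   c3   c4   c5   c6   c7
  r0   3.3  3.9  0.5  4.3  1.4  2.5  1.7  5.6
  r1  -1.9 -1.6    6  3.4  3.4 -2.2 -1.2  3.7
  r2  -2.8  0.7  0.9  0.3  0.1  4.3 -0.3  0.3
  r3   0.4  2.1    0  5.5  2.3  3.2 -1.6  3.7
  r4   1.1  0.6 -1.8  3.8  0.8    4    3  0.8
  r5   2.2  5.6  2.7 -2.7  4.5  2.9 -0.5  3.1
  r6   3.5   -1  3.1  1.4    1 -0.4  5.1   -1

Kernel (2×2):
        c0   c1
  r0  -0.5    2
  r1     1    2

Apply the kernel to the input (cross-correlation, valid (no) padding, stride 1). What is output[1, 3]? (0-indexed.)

5.6

The receptive field on the input at this output position is [3.4 3.4 / 0.3 0.1]. Elementwise product with the kernel and sum: 3.4·-0.5 + 3.4·2 + 0.3·1 + 0.1·2.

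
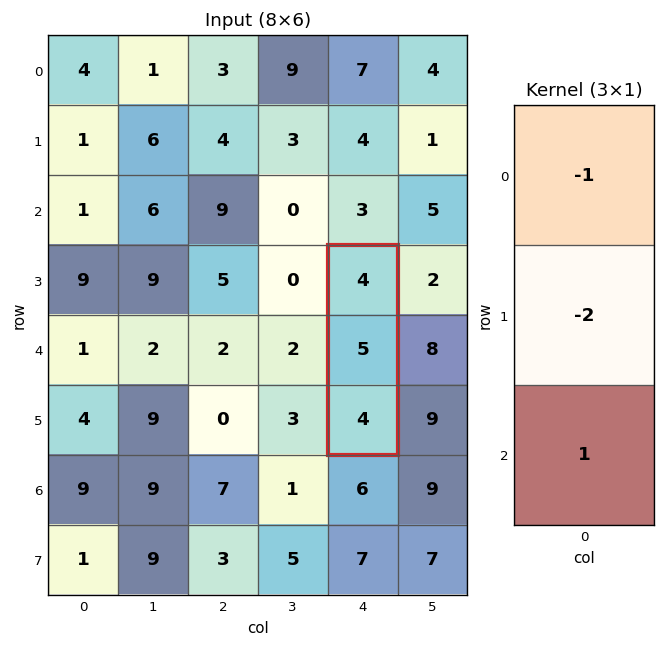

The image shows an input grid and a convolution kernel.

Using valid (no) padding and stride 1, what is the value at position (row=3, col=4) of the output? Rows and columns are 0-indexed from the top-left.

The receptive field on the input at this output position is [4 / 5 / 4]. Elementwise product with the kernel and sum: 4·-1 + 5·-2 + 4·1.

-10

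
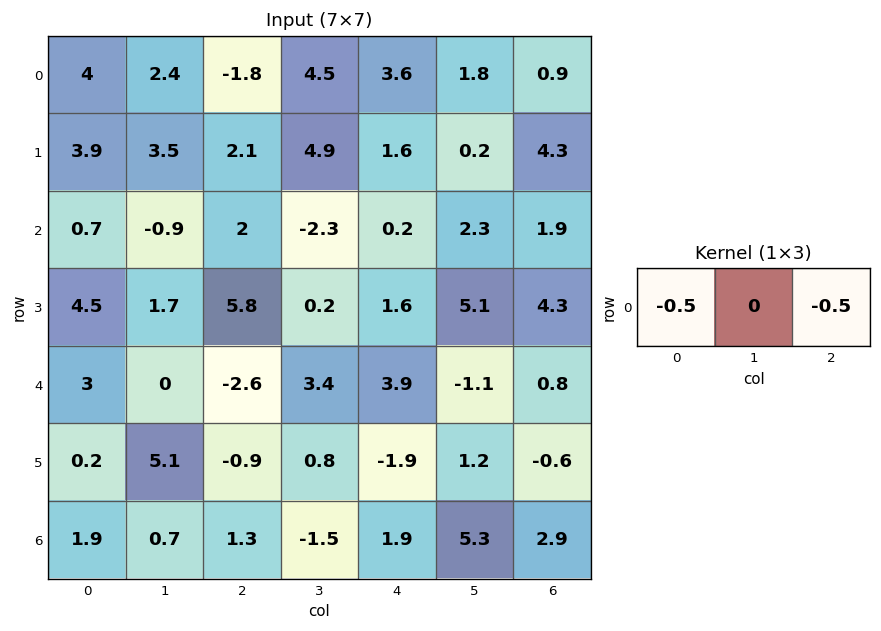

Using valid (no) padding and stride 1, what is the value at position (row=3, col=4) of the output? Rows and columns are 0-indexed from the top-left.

-2.95

The receptive field on the input at this output position is [1.6 5.1 4.3]. Elementwise product with the kernel and sum: 1.6·-0.5 + 4.3·-0.5.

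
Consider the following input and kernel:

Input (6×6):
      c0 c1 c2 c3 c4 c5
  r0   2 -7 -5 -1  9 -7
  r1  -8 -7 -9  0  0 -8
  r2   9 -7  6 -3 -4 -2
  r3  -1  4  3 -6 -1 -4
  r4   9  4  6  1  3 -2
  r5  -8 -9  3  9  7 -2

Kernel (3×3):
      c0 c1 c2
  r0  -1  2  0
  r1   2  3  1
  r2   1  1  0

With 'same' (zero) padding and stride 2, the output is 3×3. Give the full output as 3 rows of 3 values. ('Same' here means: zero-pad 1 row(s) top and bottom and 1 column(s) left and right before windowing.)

Output[0,0]: The receptive field on the zero-padded input at this output position is [0 0 0 / 0 2 -7 / 0 -8 -7]. Elementwise product with the kernel and sum: 0·-1 + 0·2 + 0·2 + 2·3 + -7·1 + 0·1 + -8·1.

-9 -46 18
3 -3 -27
21 23 29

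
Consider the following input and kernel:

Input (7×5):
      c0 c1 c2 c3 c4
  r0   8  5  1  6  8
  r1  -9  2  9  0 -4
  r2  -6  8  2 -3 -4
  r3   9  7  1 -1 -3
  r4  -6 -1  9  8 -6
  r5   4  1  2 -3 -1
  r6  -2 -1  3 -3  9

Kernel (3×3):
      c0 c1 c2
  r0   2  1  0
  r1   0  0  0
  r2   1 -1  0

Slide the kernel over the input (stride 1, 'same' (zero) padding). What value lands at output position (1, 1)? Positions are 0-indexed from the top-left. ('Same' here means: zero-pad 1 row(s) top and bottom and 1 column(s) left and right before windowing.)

The receptive field on the zero-padded input at this output position is [8 5 1 / -9 2 9 / -6 8 2]. Elementwise product with the kernel and sum: 8·2 + 5·1 + -6·1 + 8·-1.

7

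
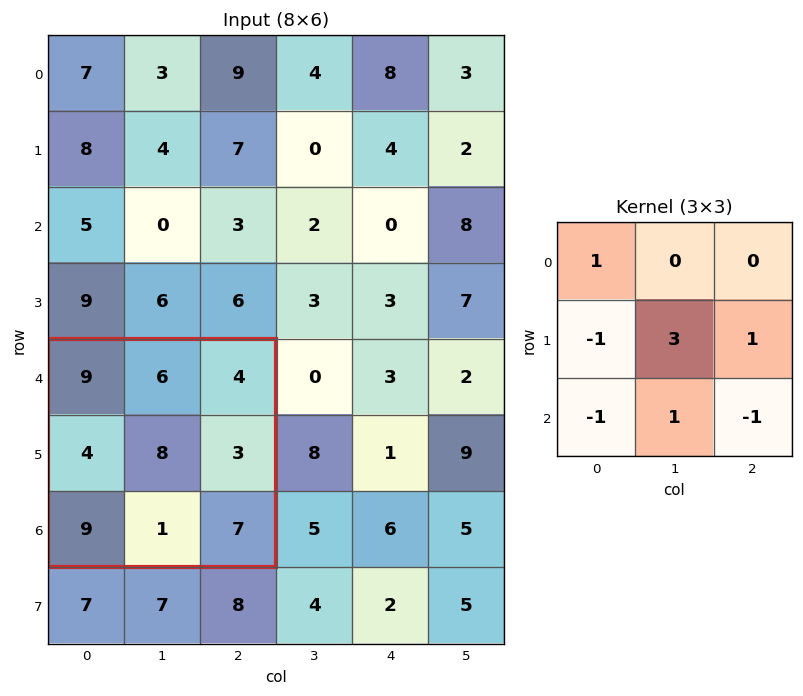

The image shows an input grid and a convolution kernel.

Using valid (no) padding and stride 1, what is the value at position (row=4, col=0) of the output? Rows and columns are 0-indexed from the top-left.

17

The receptive field on the input at this output position is [9 6 4 / 4 8 3 / 9 1 7]. Elementwise product with the kernel and sum: 9·1 + 4·-1 + 8·3 + 3·1 + 9·-1 + 1·1 + 7·-1.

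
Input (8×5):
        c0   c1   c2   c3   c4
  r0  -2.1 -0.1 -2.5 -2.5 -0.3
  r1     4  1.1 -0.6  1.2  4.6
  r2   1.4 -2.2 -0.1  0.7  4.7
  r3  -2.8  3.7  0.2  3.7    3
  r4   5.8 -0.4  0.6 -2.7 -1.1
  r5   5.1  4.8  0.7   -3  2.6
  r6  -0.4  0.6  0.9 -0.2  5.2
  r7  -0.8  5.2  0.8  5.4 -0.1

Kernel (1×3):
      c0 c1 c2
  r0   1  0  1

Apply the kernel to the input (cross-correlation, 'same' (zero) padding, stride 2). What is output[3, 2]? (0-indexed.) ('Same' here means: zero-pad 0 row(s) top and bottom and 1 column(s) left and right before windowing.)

-0.2

The receptive field on the zero-padded input at this output position is [-0.2 5.2 0]. Elementwise product with the kernel and sum: -0.2·1 + 0·1.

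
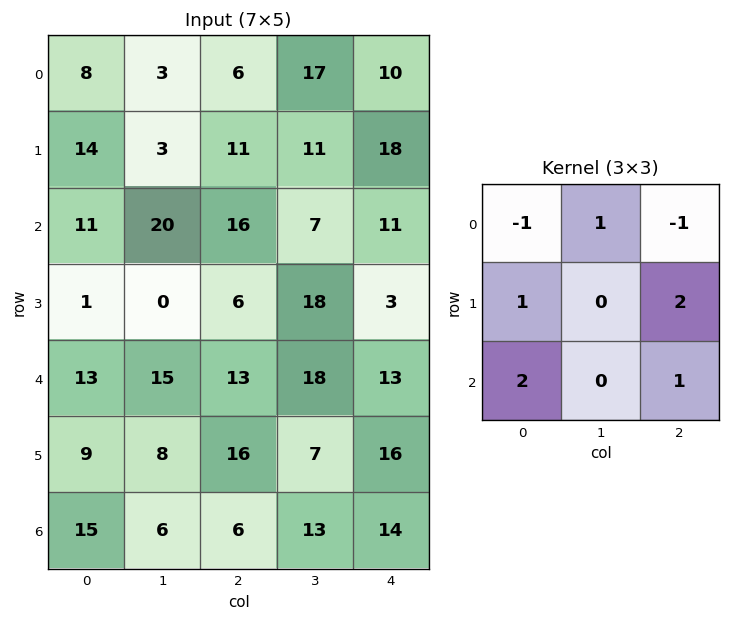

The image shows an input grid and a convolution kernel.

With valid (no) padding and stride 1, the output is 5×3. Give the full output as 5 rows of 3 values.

Output[0,0]: The receptive field on the input at this output position is [8 3 6 / 14 3 11 / 11 20 16]. Elementwise product with the kernel and sum: 8·-1 + 3·1 + 6·-1 + 14·1 + 11·2 + 11·2 + 16·1.
Output[0,1]: The receptive field on the input at this output position is [3 6 17 / 3 11 11 / 20 16 7]. Elementwise product with the kernel and sum: 3·-1 + 6·1 + 17·-1 + 3·1 + 11·2 + 20·2 + 7·1.

63 58 91
29 49 35
45 73 31
66 62 96
66 27 66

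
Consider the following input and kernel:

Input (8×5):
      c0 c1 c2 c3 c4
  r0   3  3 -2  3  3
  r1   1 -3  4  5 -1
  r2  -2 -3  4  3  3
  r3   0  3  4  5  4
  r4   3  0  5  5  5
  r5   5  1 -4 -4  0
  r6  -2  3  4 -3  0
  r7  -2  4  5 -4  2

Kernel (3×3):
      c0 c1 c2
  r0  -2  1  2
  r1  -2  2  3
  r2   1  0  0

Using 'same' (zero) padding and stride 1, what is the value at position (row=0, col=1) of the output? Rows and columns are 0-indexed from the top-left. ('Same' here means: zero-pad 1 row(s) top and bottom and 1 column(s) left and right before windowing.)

-5

The receptive field on the zero-padded input at this output position is [0 0 0 / 3 3 -2 / 1 -3 4]. Elementwise product with the kernel and sum: 0·-2 + 0·1 + 0·2 + 3·-2 + 3·2 + -2·3 + 1·1.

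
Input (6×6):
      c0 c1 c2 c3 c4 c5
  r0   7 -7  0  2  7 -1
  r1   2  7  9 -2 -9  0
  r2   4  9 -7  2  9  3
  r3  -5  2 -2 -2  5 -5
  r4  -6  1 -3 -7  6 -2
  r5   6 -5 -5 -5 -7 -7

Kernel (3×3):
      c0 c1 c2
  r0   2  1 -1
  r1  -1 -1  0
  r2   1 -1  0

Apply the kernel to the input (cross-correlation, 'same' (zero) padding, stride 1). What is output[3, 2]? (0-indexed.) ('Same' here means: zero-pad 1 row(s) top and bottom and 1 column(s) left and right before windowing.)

The receptive field on the zero-padded input at this output position is [9 -7 2 / 2 -2 -2 / 1 -3 -7]. Elementwise product with the kernel and sum: 9·2 + -7·1 + 2·-1 + 2·-1 + -2·-1 + 1·1 + -3·-1.

13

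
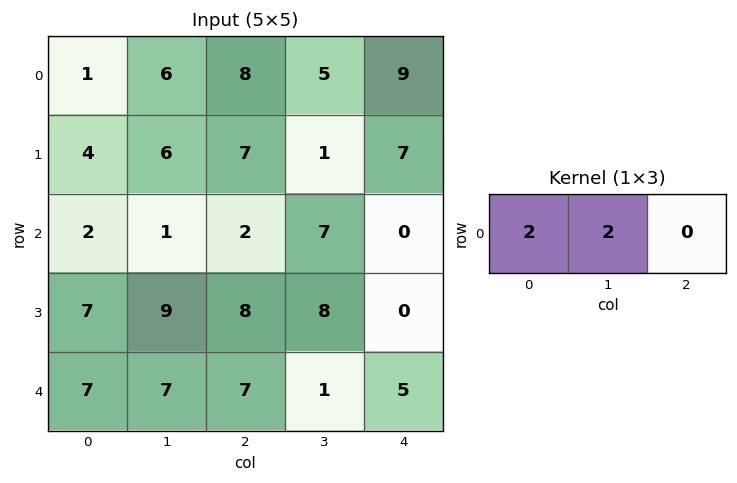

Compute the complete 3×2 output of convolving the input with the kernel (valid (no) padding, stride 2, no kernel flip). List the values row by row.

14 26
6 18
28 16

Output[0,0]: The receptive field on the input at this output position is [1 6 8]. Elementwise product with the kernel and sum: 1·2 + 6·2.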